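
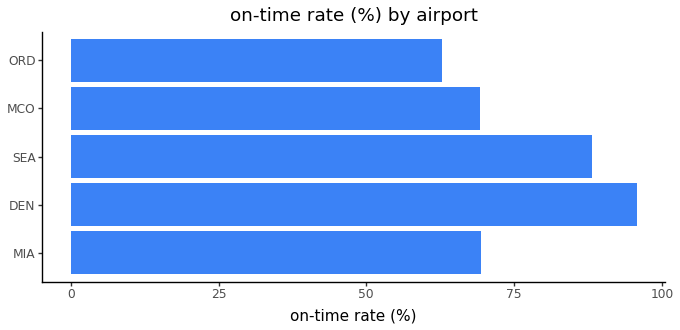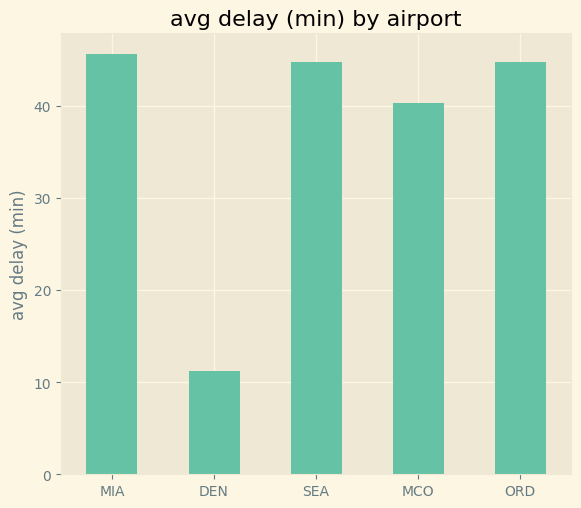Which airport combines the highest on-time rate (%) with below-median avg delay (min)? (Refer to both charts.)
DEN

Chart 2 median avg delay (min) ≈ 45; below-median airports: DEN, MCO. Among those, DEN has the highest on-time rate (%) (≈ 100).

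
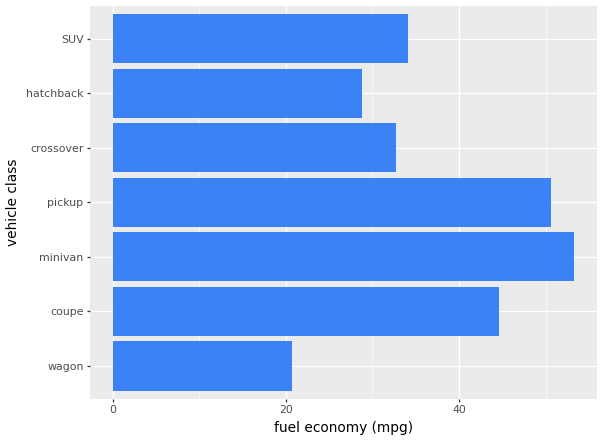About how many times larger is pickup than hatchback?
≈ 1.67×

pickup ≈ 50, hatchback ≈ 30; 50/30 ≈ 1.67.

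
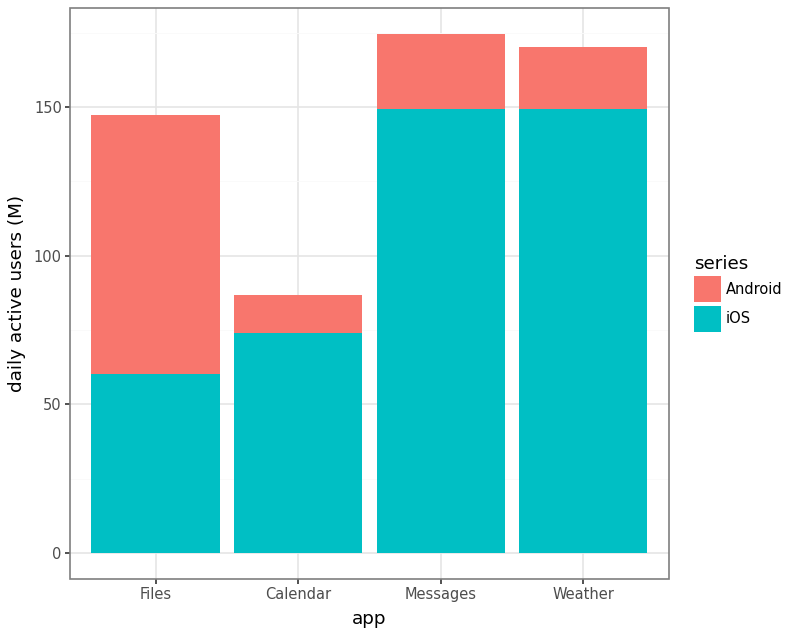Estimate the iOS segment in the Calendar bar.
≈ 80

iOS top ≈ 80, bottom ≈ 0; segment ≈ 80.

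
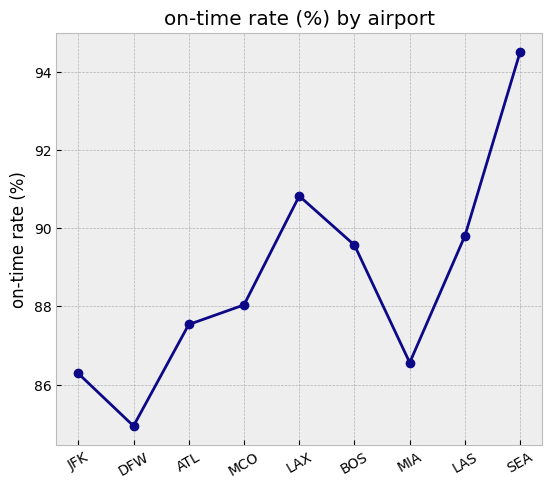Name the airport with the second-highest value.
LAX

Top 3: SEA ≈ 95, LAX ≈ 91, LAS ≈ 90.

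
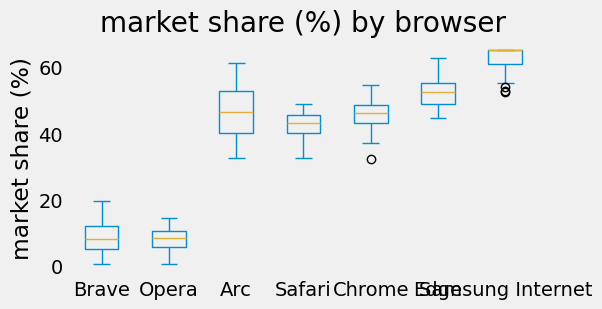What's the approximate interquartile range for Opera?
Q3 ≈ 10, Q1 ≈ 5; IQR ≈ 5.

≈ 5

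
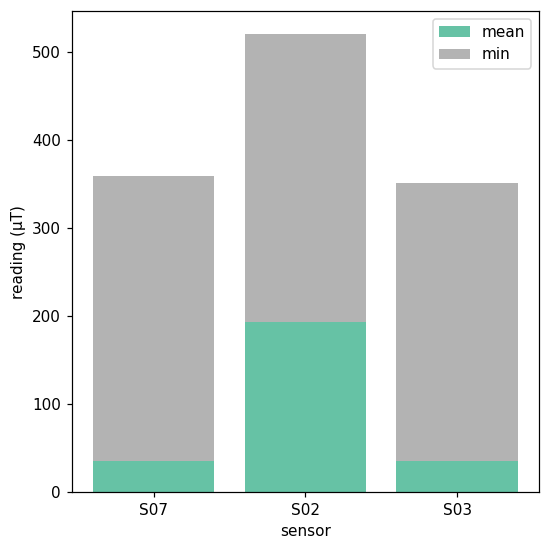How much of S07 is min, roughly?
min top ≈ 350, bottom ≈ 50; segment ≈ 300.

≈ 300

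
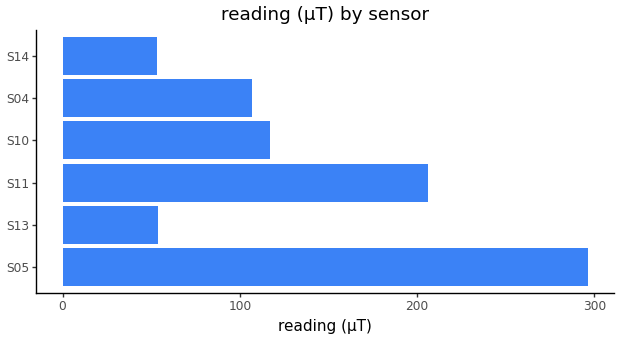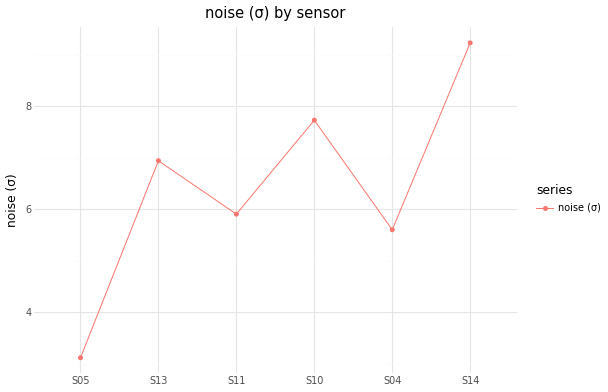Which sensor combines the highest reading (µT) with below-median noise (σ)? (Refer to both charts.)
S05

Chart 2 median noise (σ) ≈ 6; below-median sensors: S05, S11, S04. Among those, S05 has the highest reading (µT) (≈ 300).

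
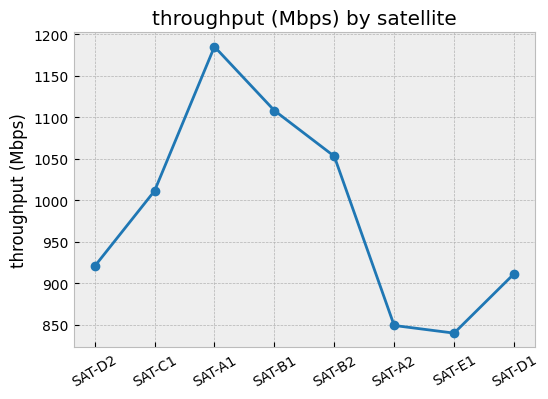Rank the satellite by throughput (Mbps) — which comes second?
Top 3: SAT-A1 ≈ 1200, SAT-B1 ≈ 1100, SAT-B2 ≈ 1050.

SAT-B1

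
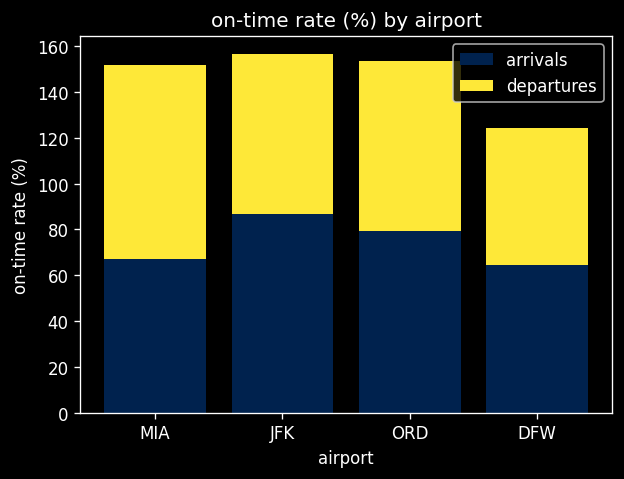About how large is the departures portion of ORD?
departures top ≈ 160, bottom ≈ 80; segment ≈ 80.

≈ 80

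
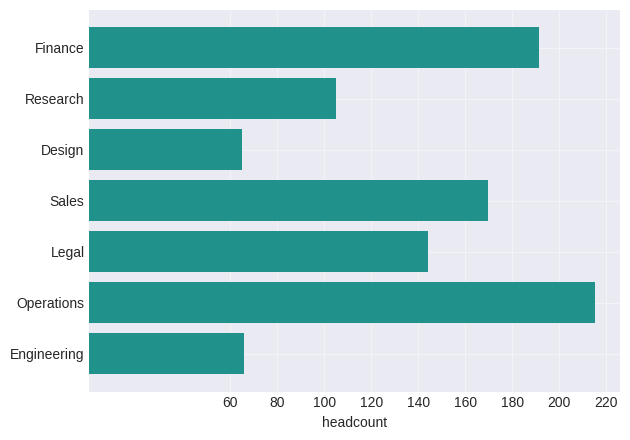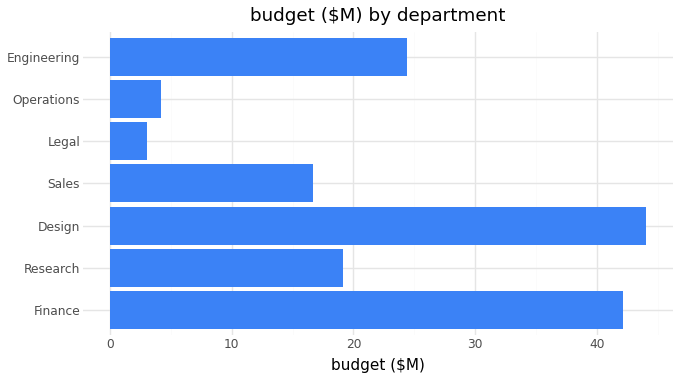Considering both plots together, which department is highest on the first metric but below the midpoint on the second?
Chart 2 median budget ($M) ≈ 20; below-median departments: Sales, Legal, Operations. Among those, Operations has the highest headcount (≈ 220).

Operations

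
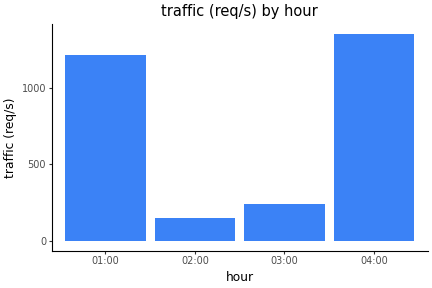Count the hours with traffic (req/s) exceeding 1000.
Above 1000: 01:00, 04:00.

2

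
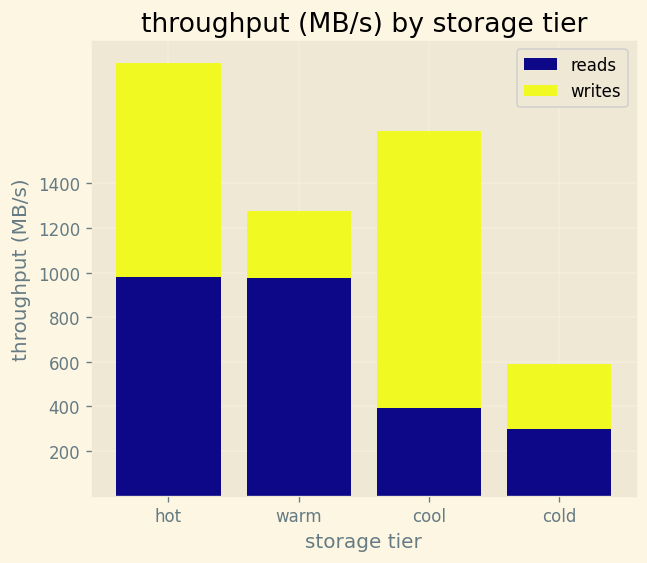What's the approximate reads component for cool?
≈ 400

reads top ≈ 400, bottom ≈ 0; segment ≈ 400.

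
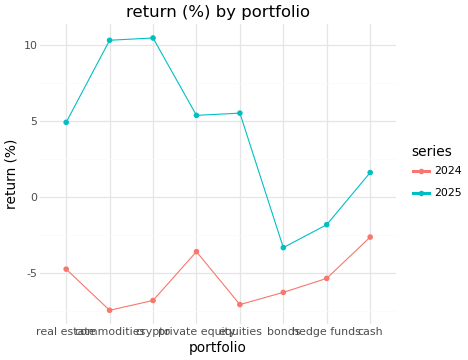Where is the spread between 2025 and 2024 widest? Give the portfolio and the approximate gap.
commodities, ≈ 18 %

commodities: 2025 ≈ 10, 2024 ≈ -8 → gap ≈ 18. Next-largest (crypto) is only ≈ 16.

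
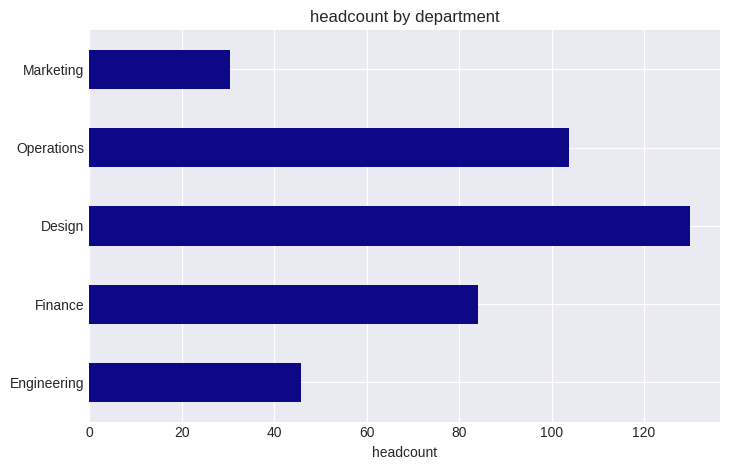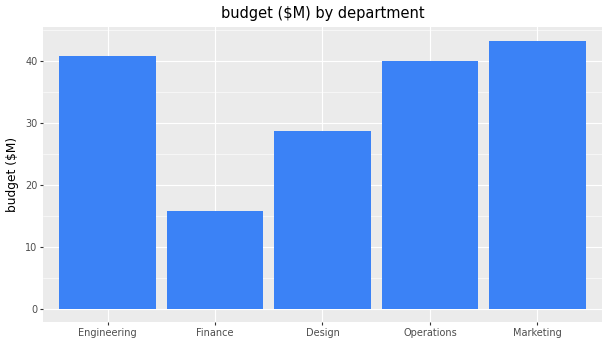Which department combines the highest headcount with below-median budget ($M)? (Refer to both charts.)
Design

Chart 2 median budget ($M) ≈ 40; below-median departments: Finance, Design. Among those, Design has the highest headcount (≈ 120).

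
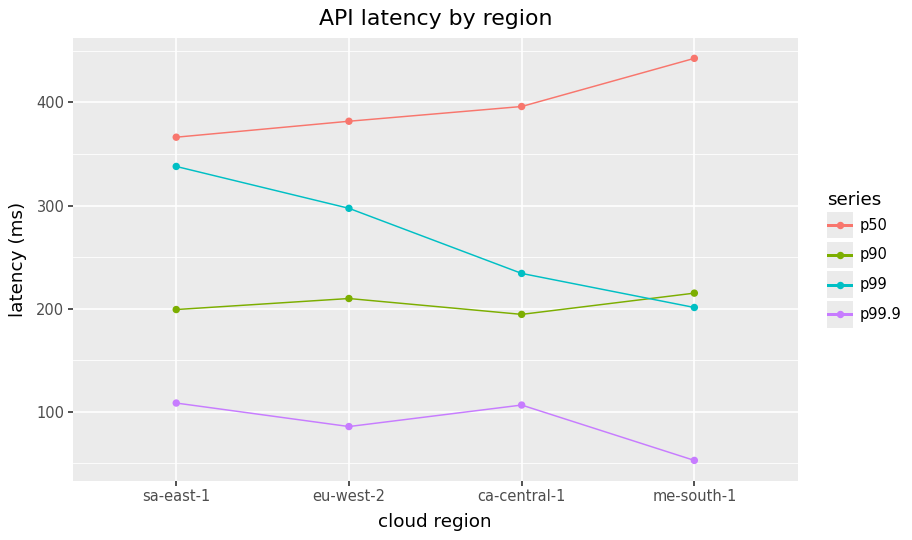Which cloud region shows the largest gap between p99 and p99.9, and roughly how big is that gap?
sa-east-1: p99 ≈ 350, p99.9 ≈ 100 → gap ≈ 250. Next-largest (eu-west-2) is only ≈ 200.

sa-east-1, ≈ 250 ms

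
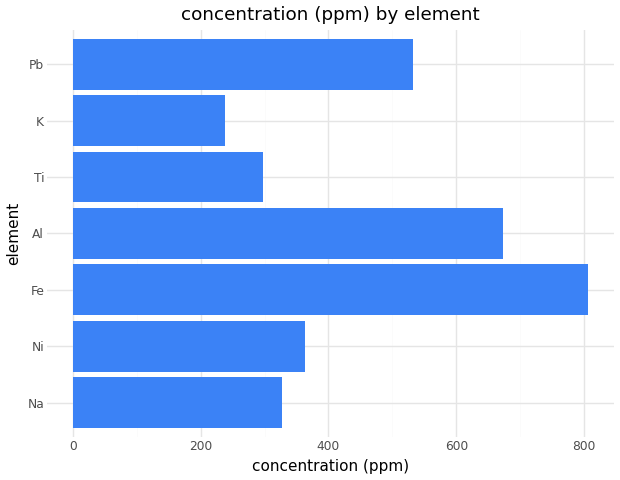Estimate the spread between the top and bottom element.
Max Fe ≈ 800, min K ≈ 200; range ≈ 600.

≈ 600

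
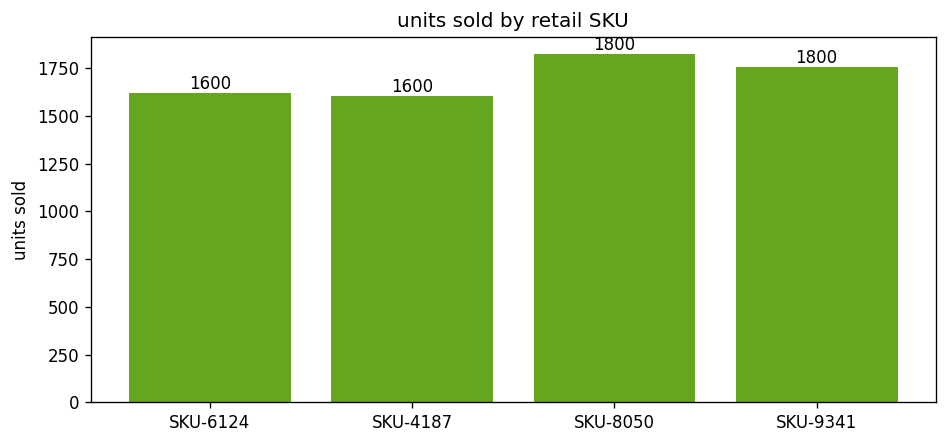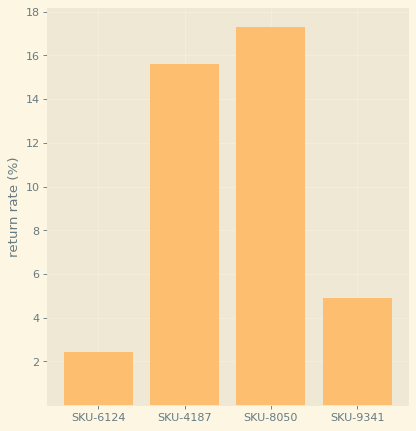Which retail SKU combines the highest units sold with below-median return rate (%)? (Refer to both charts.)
SKU-9341

Chart 2 median return rate (%) ≈ 10; below-median retail SKUs: SKU-6124, SKU-9341. Among those, SKU-9341 has the highest units sold (≈ 1800).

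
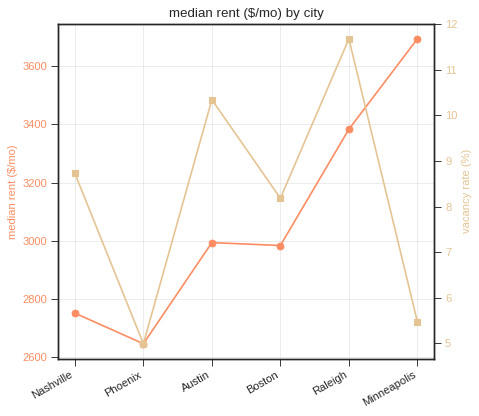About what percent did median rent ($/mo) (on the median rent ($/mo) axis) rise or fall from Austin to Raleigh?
Austin ≈ 3000, Raleigh ≈ 3400; (3400 − 3000) / 3000 ≈ +13.3%.

≈ +13.3%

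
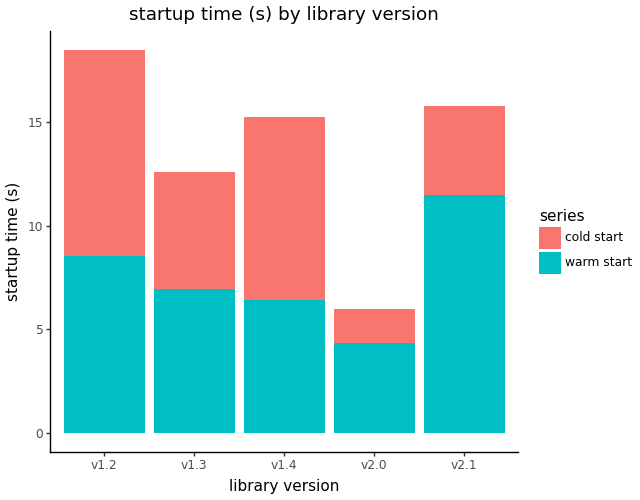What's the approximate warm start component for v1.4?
warm start top ≈ 6, bottom ≈ 0; segment ≈ 6.

≈ 6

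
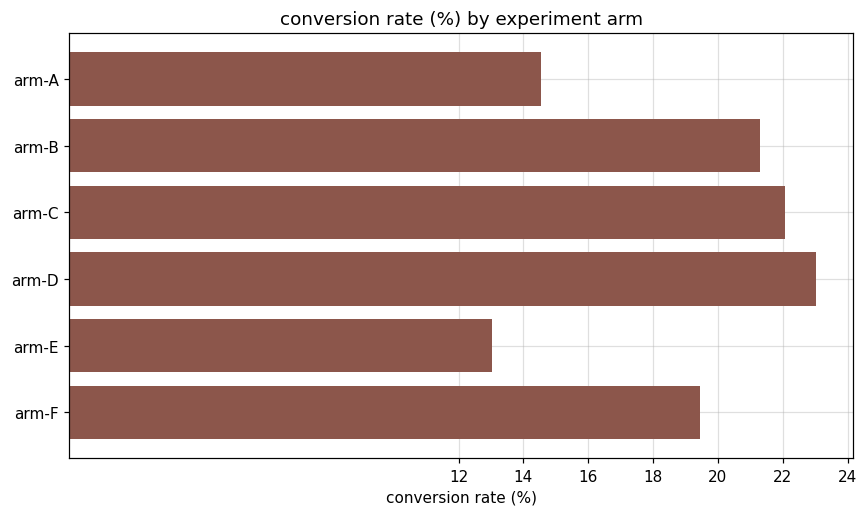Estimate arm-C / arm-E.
arm-C ≈ 22, arm-E ≈ 14; 22/14 ≈ 1.57.

≈ 1.57×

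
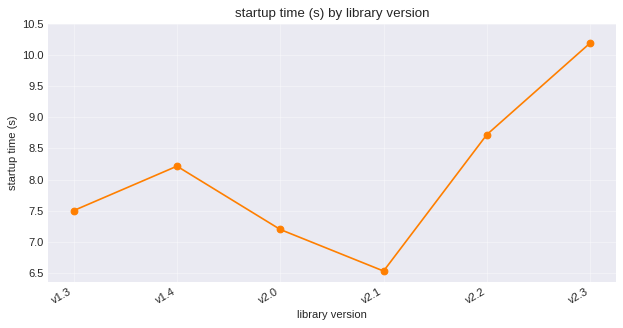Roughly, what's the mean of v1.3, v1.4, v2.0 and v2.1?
≈ 7.25

(7.5 + 8.0 + 7.0 + 6.5) / 4 ≈ 7.25.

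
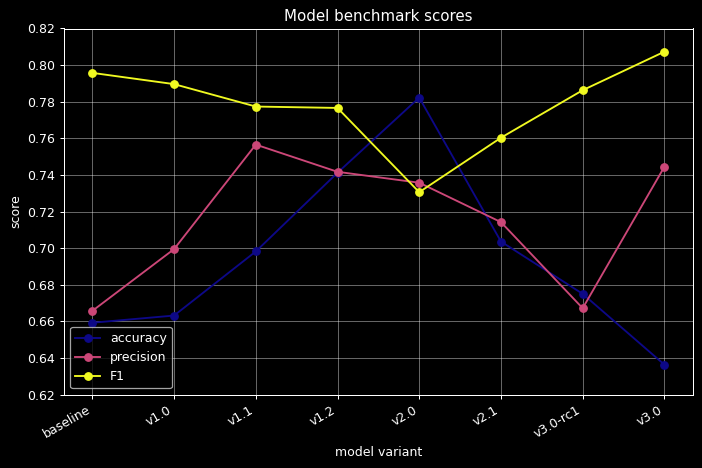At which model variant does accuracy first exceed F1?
v2.0

v1.2: accuracy ≈ 0.74 vs F1 ≈ 0.78 (not yet); v2.0: accuracy ≈ 0.78 vs F1 ≈ 0.74 (first crossover).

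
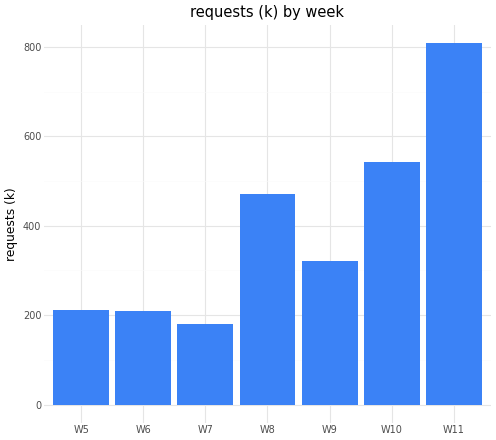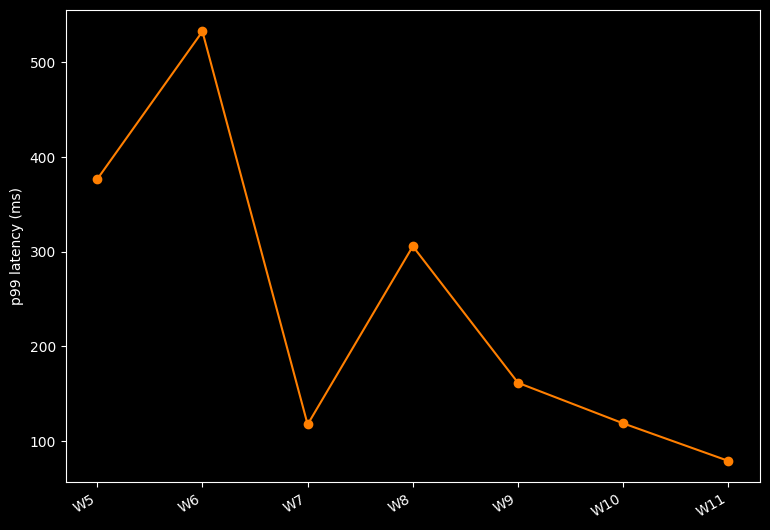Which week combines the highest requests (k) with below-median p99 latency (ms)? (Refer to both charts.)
W11

Chart 2 median p99 latency (ms) ≈ 150; below-median weeks: W7, W10, W11. Among those, W11 has the highest requests (k) (≈ 800).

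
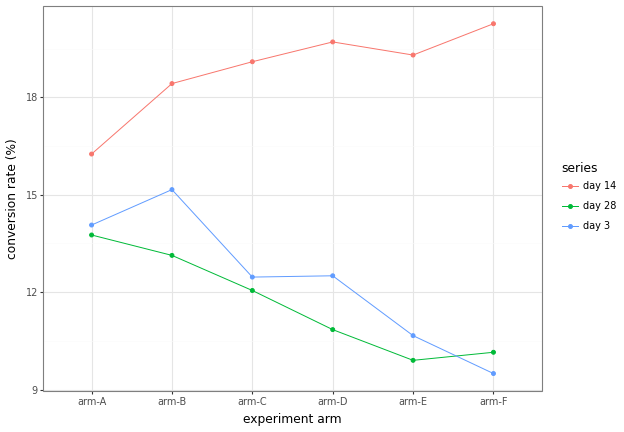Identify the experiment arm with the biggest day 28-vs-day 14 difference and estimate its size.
arm-F: day 28 ≈ 10, day 14 ≈ 20 → gap ≈ 10. Next-largest (arm-E) is only ≈ 9.

arm-F, ≈ 10 %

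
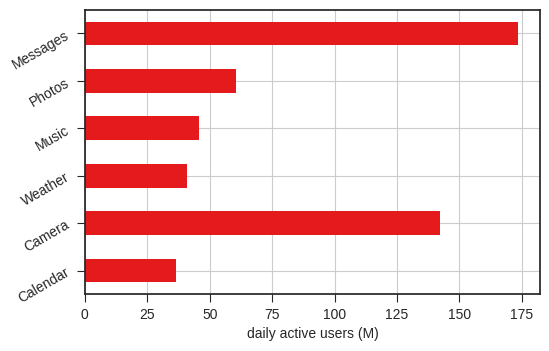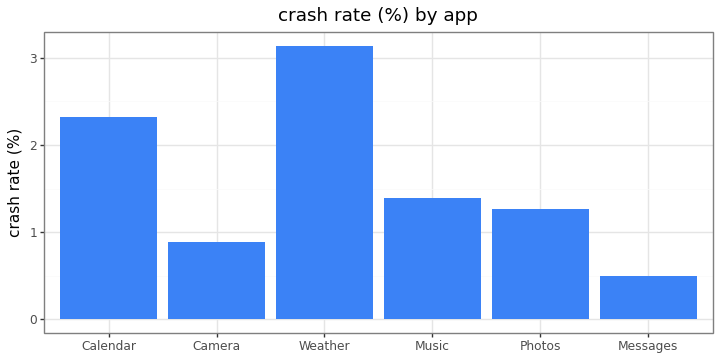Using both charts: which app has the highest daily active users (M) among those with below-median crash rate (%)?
Chart 2 median crash rate (%) ≈ 1.5; below-median apps: Camera, Photos, Messages. Among those, Messages has the highest daily active users (M) (≈ 180).

Messages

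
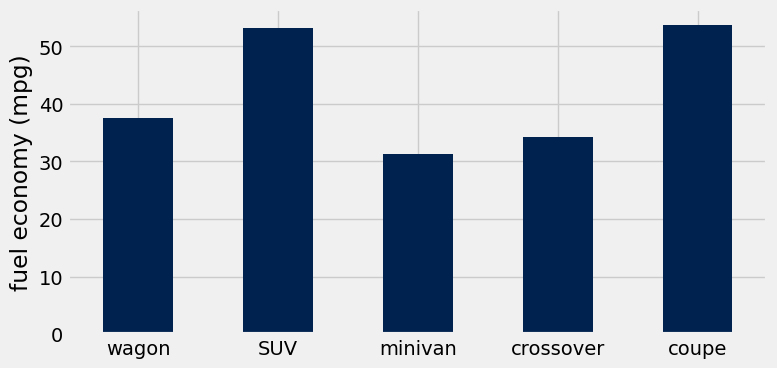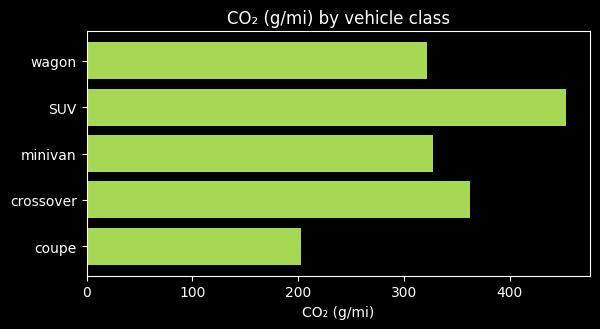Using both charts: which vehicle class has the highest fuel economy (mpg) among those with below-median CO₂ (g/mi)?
coupe

Chart 2 median CO₂ (g/mi) ≈ 350; below-median vehicle classes: wagon, coupe. Among those, coupe has the highest fuel economy (mpg) (≈ 55).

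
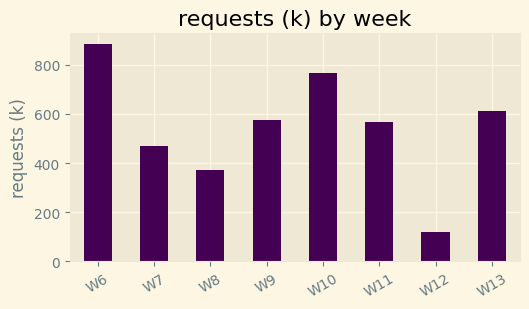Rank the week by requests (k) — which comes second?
Top 3: W6 ≈ 900, W10 ≈ 800, W13 ≈ 600.

W10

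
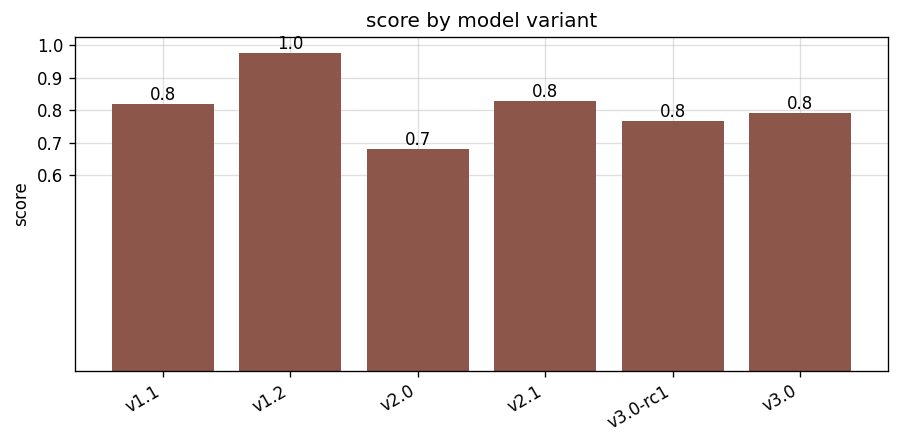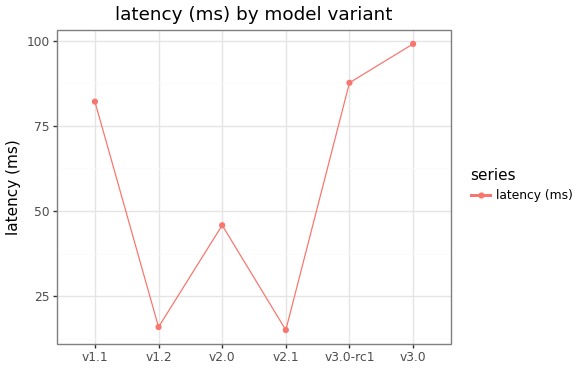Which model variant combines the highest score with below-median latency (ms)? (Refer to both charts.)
v1.2

Chart 2 median latency (ms) ≈ 60; below-median model variants: v1.2, v2.0, v2.1. Among those, v1.2 has the highest score (≈ 1).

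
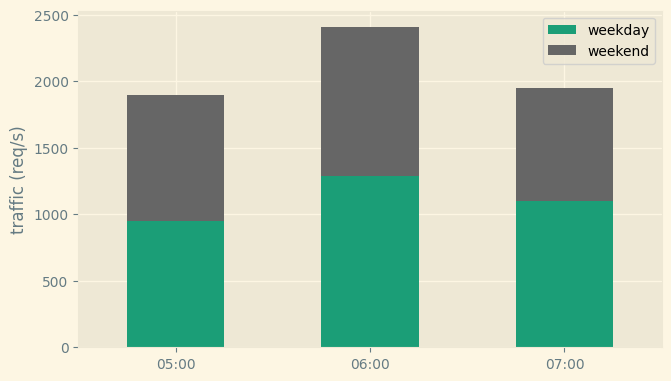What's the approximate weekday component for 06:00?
weekday top ≈ 1500, bottom ≈ 0; segment ≈ 1500.

≈ 1500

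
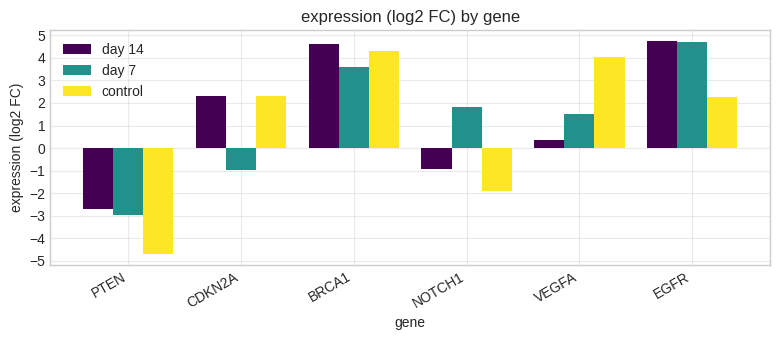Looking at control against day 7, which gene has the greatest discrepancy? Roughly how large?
NOTCH1, ≈ 4 log2 FC

NOTCH1: control ≈ -2, day 7 ≈ 2 → gap ≈ 4. Next-largest (CDKN2A) is only ≈ 3.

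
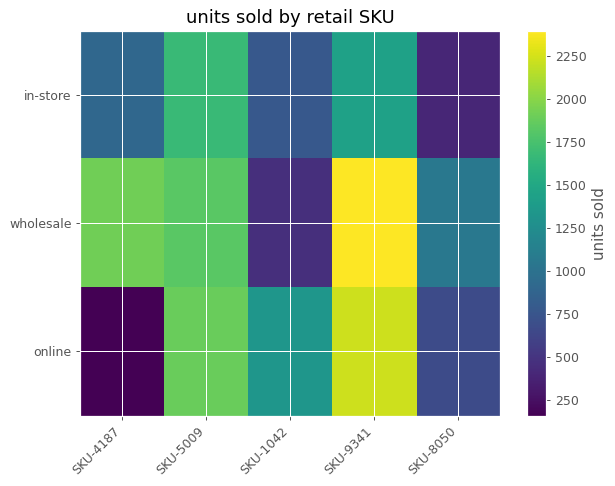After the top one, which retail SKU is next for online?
Top 3 for online: SKU-9341 ≈ 2200, SKU-5009 ≈ 1800, SKU-1042 ≈ 1400.

SKU-5009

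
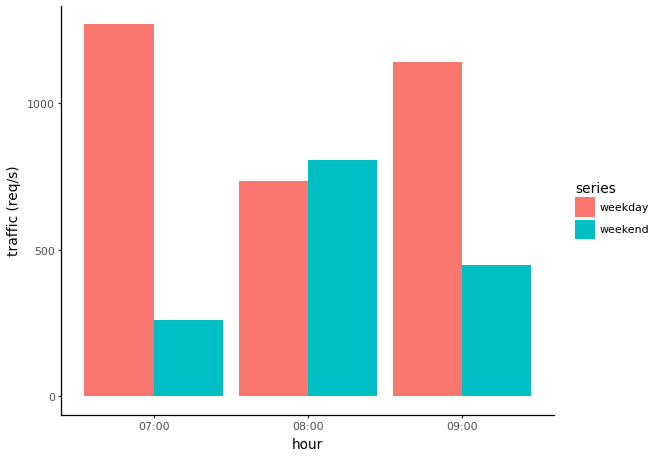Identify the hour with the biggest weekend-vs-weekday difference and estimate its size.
07:00: weekend ≈ 200, weekday ≈ 1200 → gap ≈ 1000. Next-largest (09:00) is only ≈ 800.

07:00, ≈ 1000 req/s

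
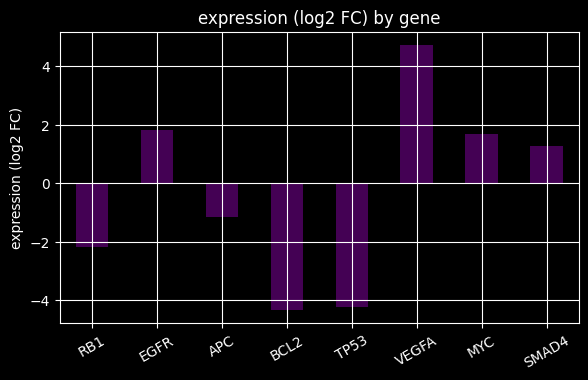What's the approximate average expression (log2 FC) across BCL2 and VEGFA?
≈ 0

(-4 + 5) / 2 ≈ 0.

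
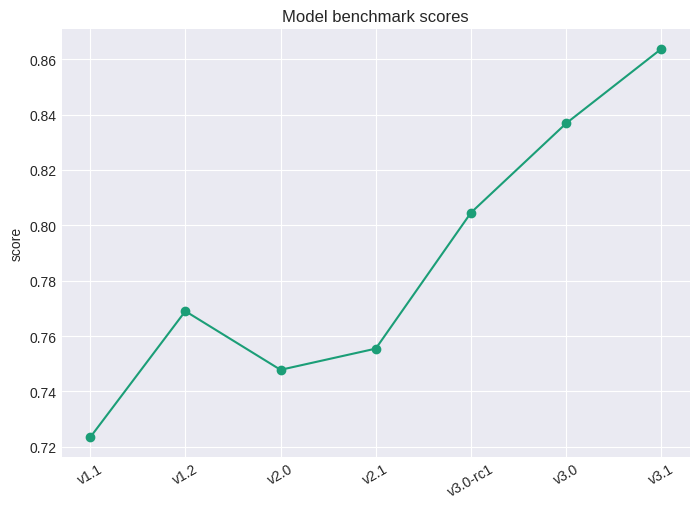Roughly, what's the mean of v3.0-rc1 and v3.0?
≈ 0.82

(0.80 + 0.84) / 2 ≈ 0.82.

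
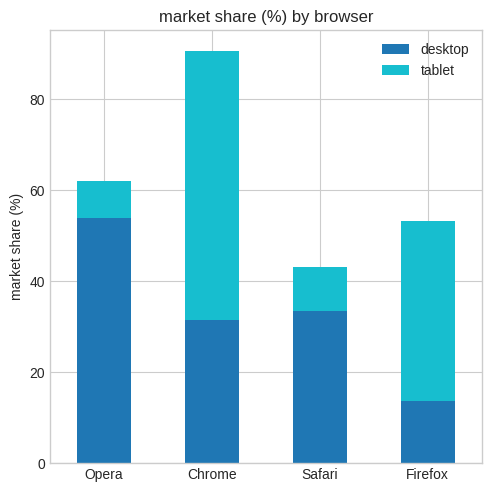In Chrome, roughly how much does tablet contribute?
≈ 60

tablet top ≈ 90, bottom ≈ 30; segment ≈ 60.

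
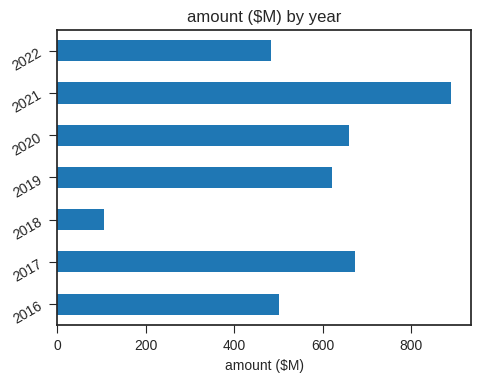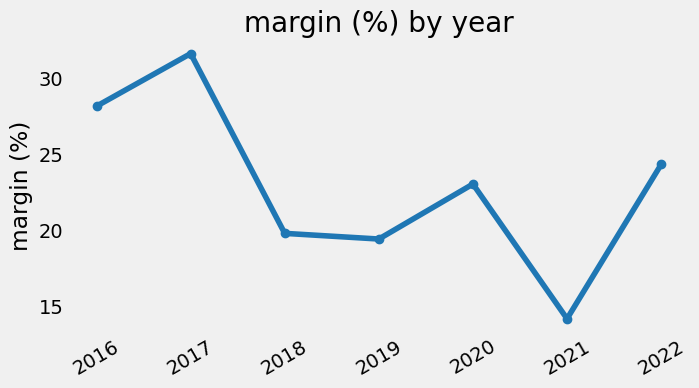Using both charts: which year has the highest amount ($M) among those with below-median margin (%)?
Chart 2 median margin (%) ≈ 25; below-median years: 2018, 2019, 2021. Among those, 2021 has the highest amount ($M) (≈ 900).

2021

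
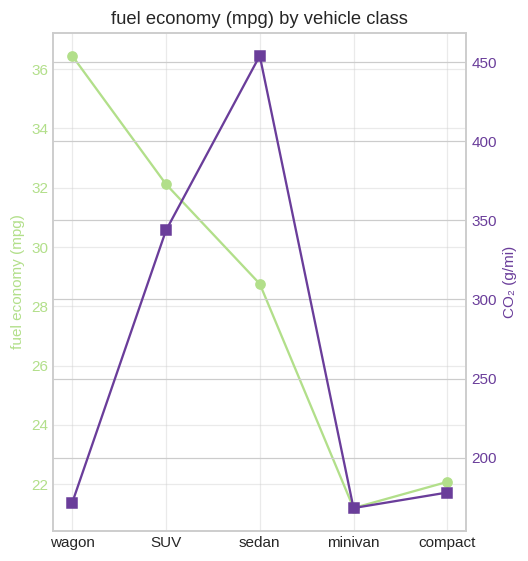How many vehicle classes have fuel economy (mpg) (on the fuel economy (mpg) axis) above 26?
3

Above 26: wagon, SUV, sedan.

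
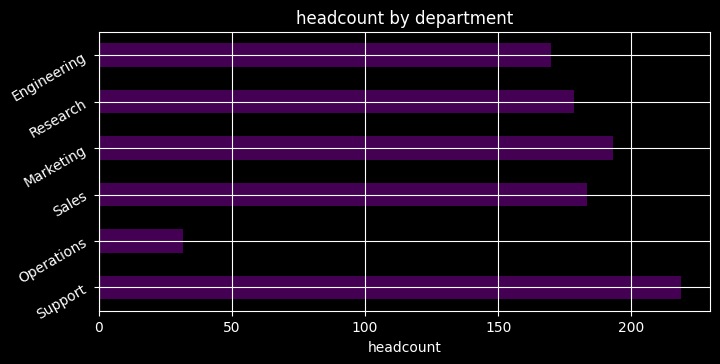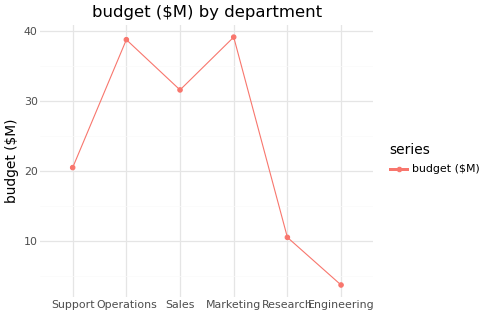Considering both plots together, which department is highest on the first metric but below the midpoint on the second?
Chart 2 median budget ($M) ≈ 25; below-median departments: Support, Research, Engineering. Among those, Support has the highest headcount (≈ 225).

Support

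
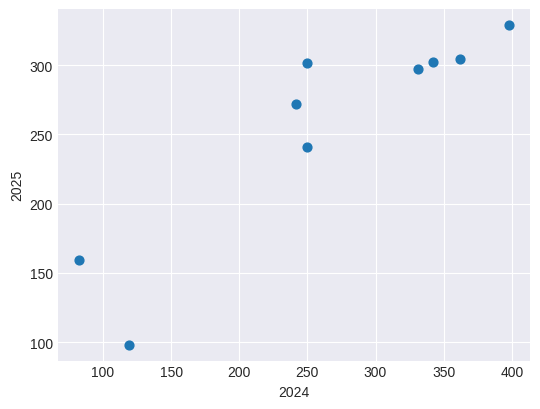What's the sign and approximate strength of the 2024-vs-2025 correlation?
Points are positively correlated; strong (|r| ≈ 0.9).

positive, strong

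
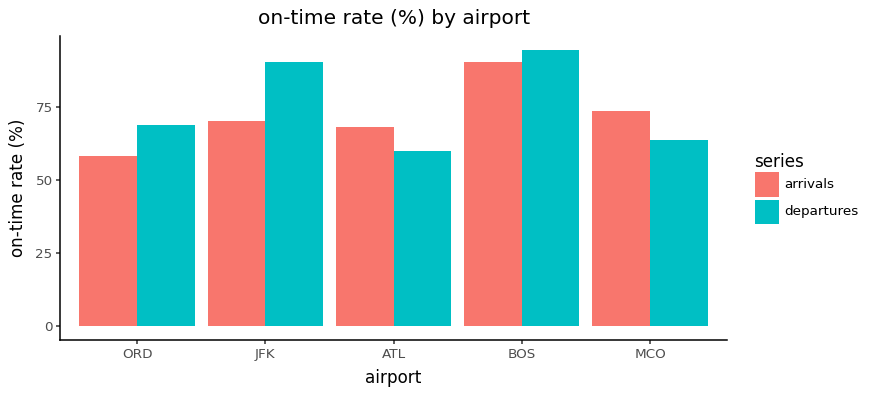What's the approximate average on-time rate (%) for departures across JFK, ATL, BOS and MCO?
≈ 75

(90 + 60 + 90 + 60) / 4 ≈ 75.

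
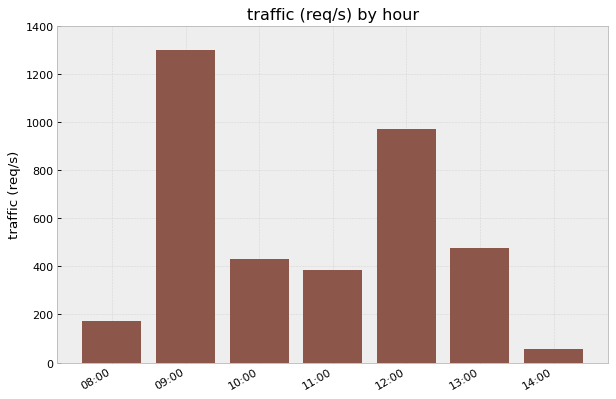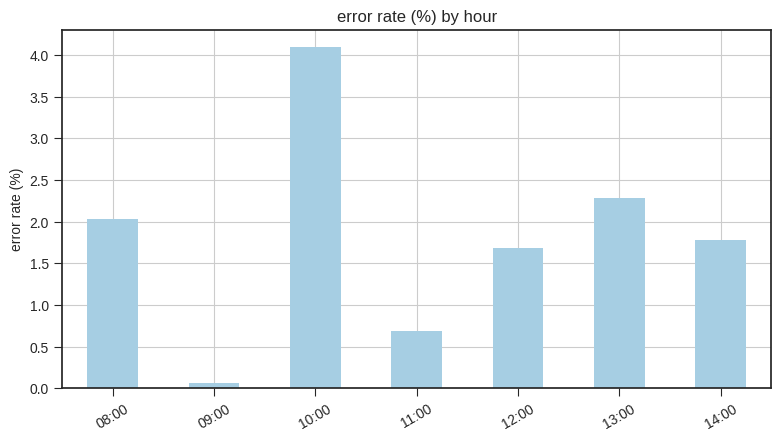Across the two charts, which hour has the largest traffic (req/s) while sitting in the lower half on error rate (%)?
Chart 2 median error rate (%) ≈ 2; below-median hours: 09:00, 11:00, 12:00. Among those, 09:00 has the highest traffic (req/s) (≈ 1400).

09:00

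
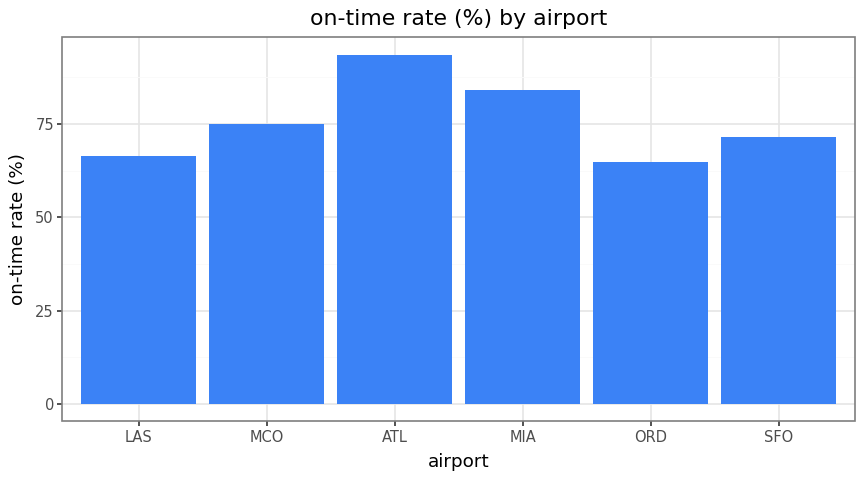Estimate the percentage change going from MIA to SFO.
MIA ≈ 80, SFO ≈ 70; (70 − 80) / 80 ≈ -12.5%.

≈ -12.5%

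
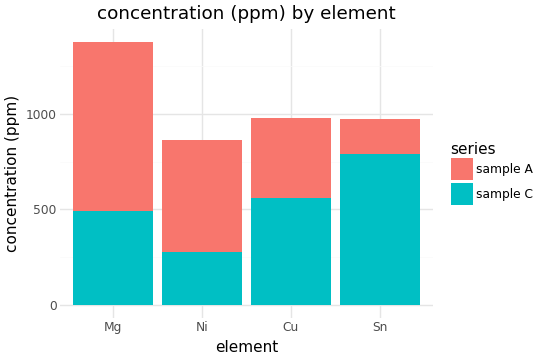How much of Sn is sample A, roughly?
sample A top ≈ 1000, bottom ≈ 800; segment ≈ 200.

≈ 200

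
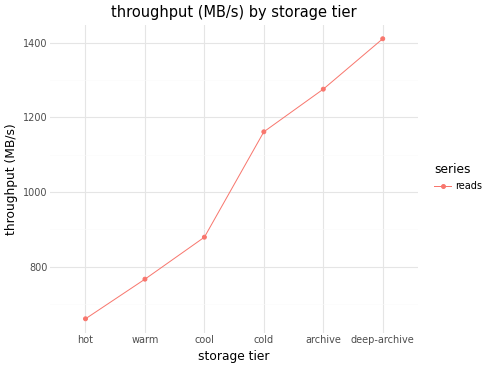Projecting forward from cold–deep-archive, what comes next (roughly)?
≈ 1500

Last three: 1200, 1300, 1400 → slope ≈ 100/step → next ≈ 1500.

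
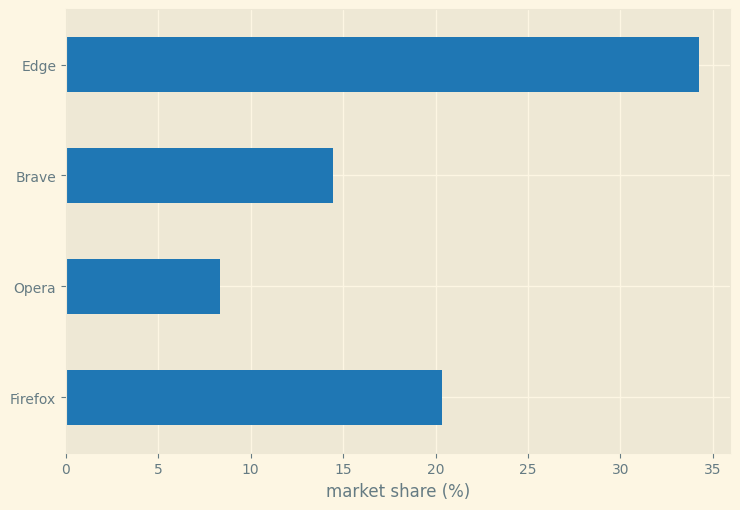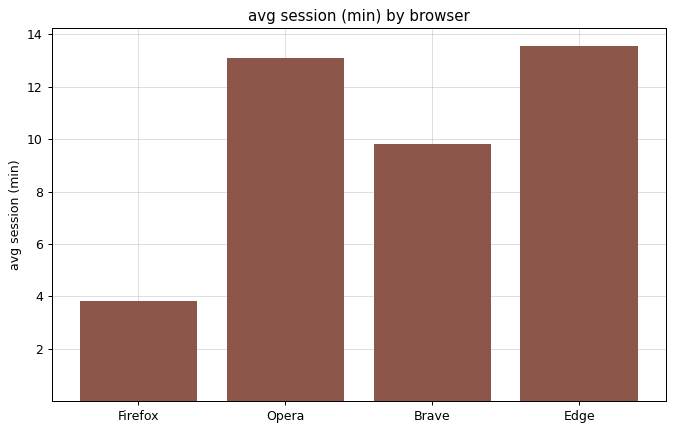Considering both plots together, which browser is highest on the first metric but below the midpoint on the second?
Chart 2 median avg session (min) ≈ 12; below-median browsers: Firefox, Brave. Among those, Firefox has the highest market share (%) (≈ 20).

Firefox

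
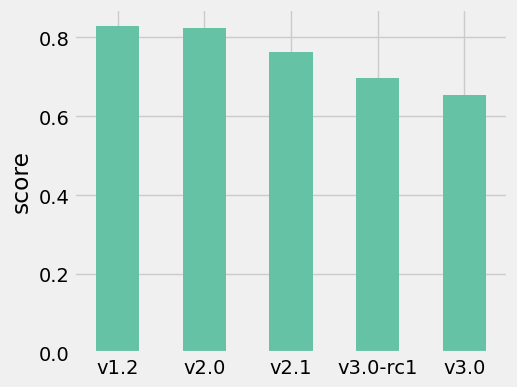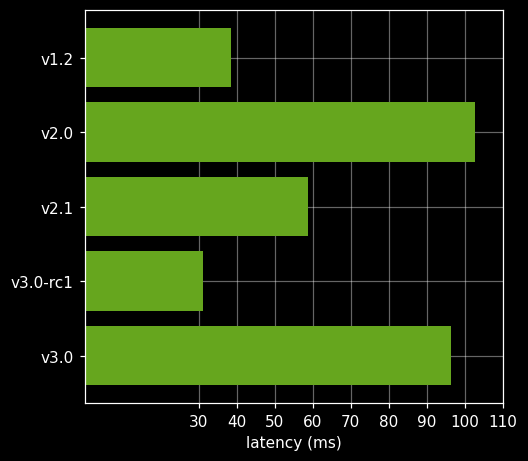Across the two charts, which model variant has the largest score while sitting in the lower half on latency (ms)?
v1.2

Chart 2 median latency (ms) ≈ 60; below-median model variants: v1.2, v3.0-rc1. Among those, v1.2 has the highest score (≈ 0.8).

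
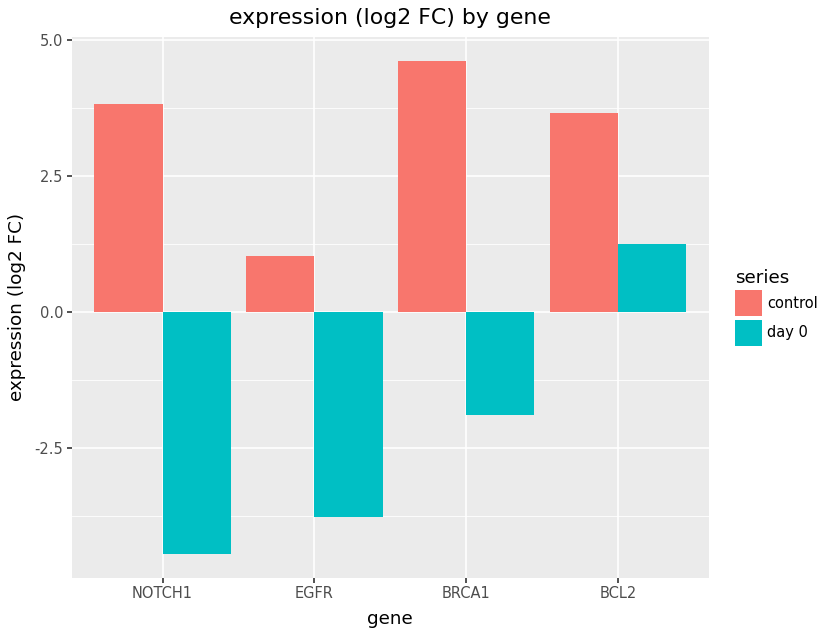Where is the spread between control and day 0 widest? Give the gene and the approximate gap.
NOTCH1, ≈ 8 log2 FC

NOTCH1: control ≈ 4, day 0 ≈ -4 → gap ≈ 8. Next-largest (BRCA1) is only ≈ 7.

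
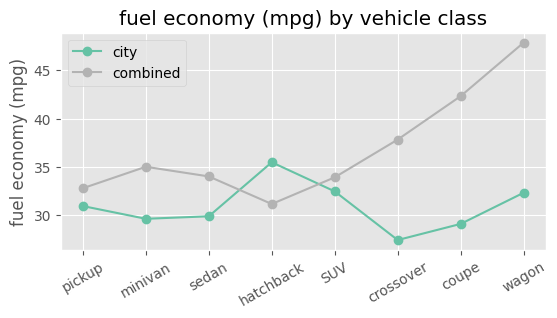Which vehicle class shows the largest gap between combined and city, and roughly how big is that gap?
wagon, ≈ 16 mpg

wagon: combined ≈ 48, city ≈ 32 → gap ≈ 16. Next-largest (coupe) is only ≈ 12.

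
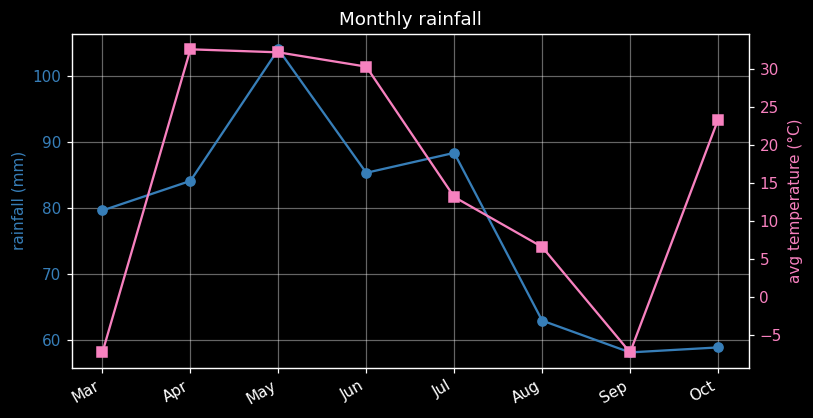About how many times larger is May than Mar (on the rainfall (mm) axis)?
May ≈ 105, Mar ≈ 80; 105/80 ≈ 1.31.

≈ 1.31×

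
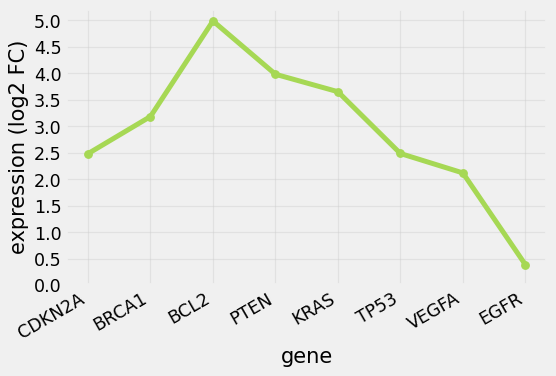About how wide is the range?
≈ 4.5

Max BCL2 ≈ 5.0, min EGFR ≈ 0.5; range ≈ 4.5.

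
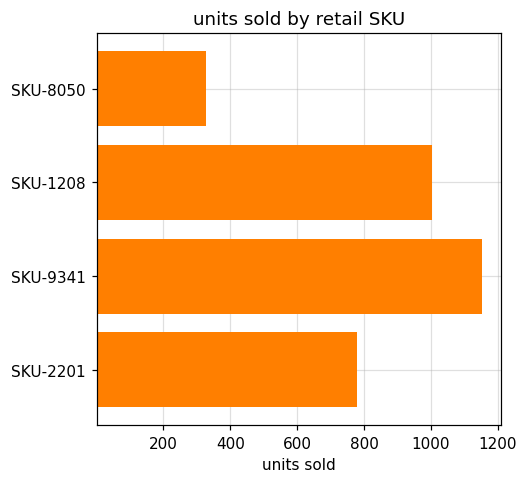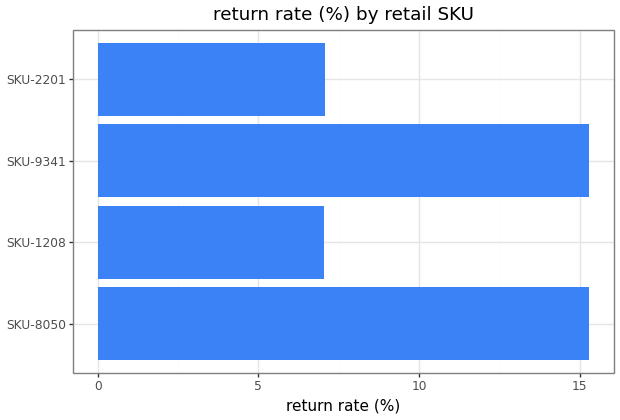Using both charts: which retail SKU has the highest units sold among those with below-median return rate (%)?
Chart 2 median return rate (%) ≈ 12; below-median retail SKUs: SKU-1208, SKU-2201. Among those, SKU-1208 has the highest units sold (≈ 1000).

SKU-1208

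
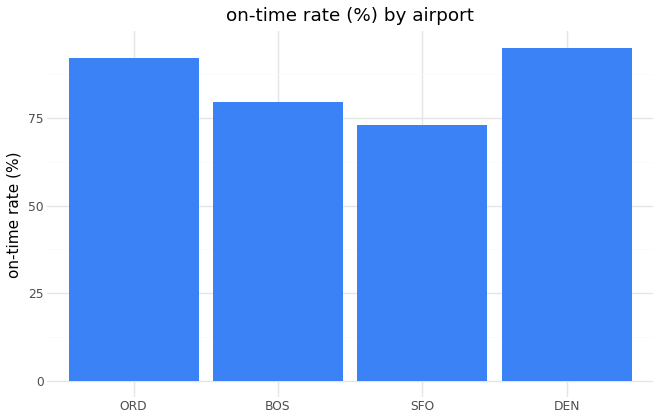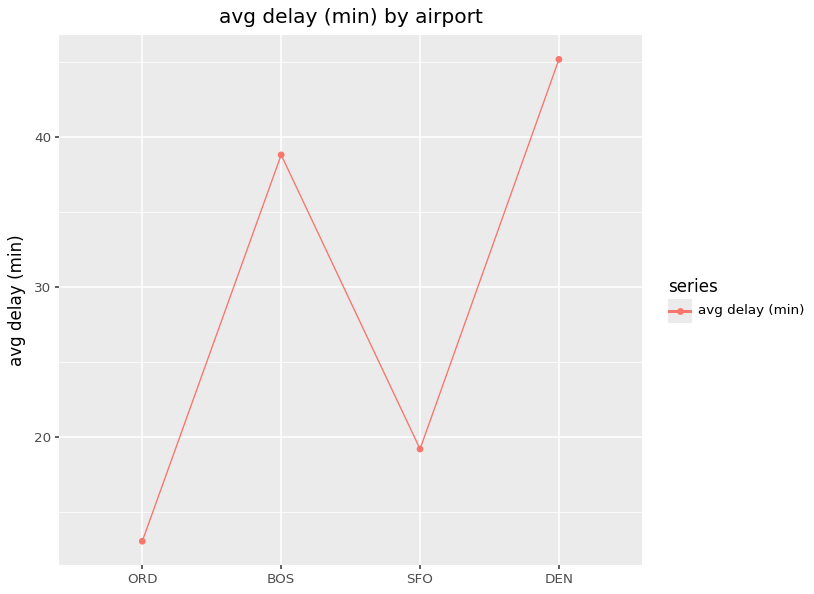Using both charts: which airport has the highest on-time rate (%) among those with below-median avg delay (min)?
Chart 2 median avg delay (min) ≈ 30; below-median airports: ORD, SFO. Among those, ORD has the highest on-time rate (%) (≈ 90).

ORD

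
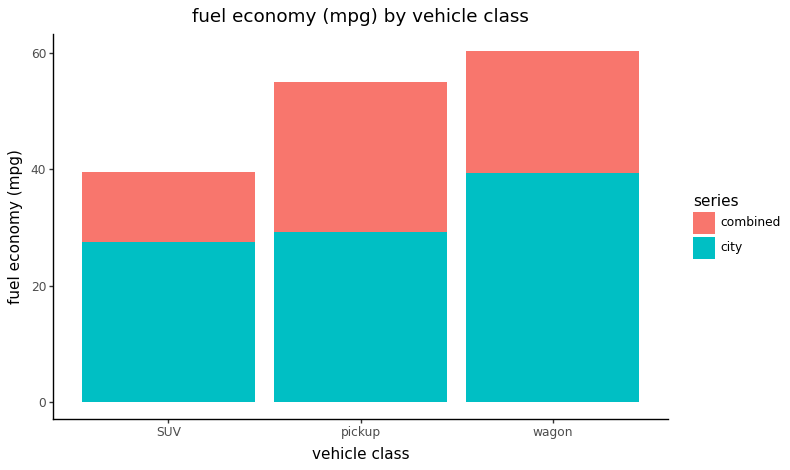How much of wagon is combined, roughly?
combined top ≈ 60, bottom ≈ 40; segment ≈ 20.

≈ 20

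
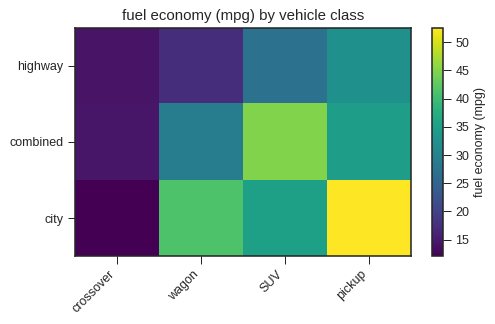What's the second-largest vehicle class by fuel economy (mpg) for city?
wagon

Top 3 for city: pickup ≈ 55, wagon ≈ 40, SUV ≈ 35.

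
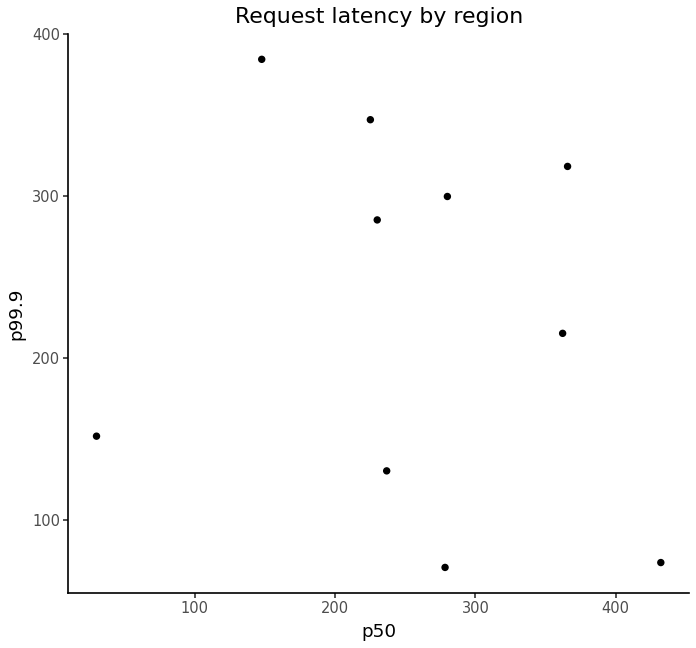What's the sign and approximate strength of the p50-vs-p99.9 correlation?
no clear correlation

Points are roughly uncorrelated; weak (|r| ≈ 0.2).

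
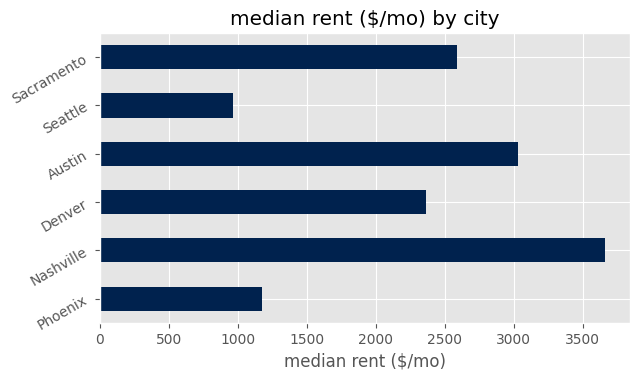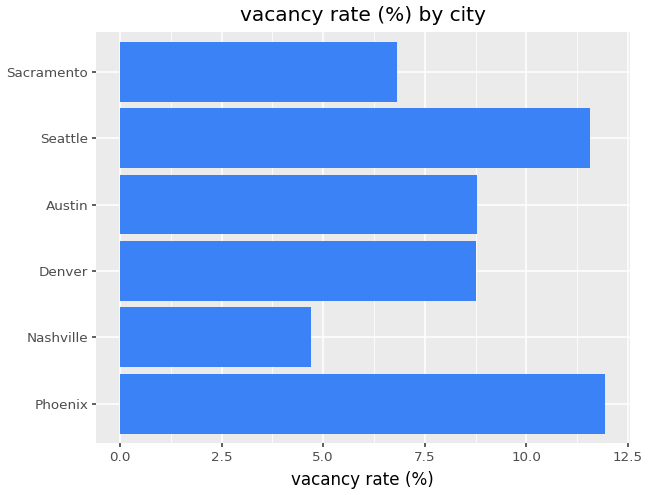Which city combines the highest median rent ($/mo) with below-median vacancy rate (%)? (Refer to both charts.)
Chart 2 median vacancy rate (%) ≈ 8; below-median cities: Nashville, Denver, Sacramento. Among those, Nashville has the highest median rent ($/mo) (≈ 3500).

Nashville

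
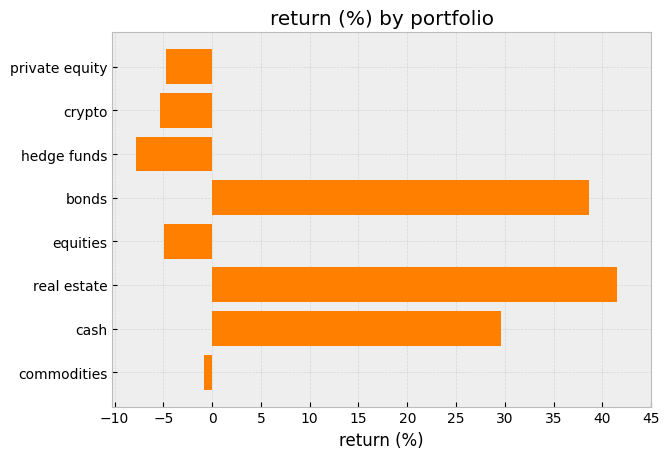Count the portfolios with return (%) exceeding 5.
Above 5: bonds, real estate, cash.

3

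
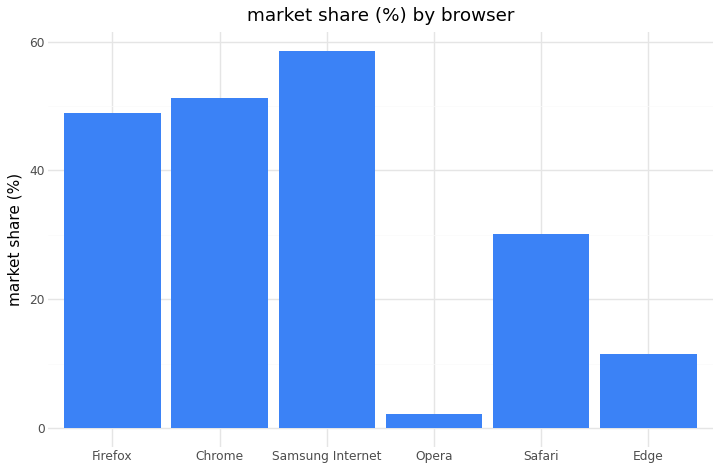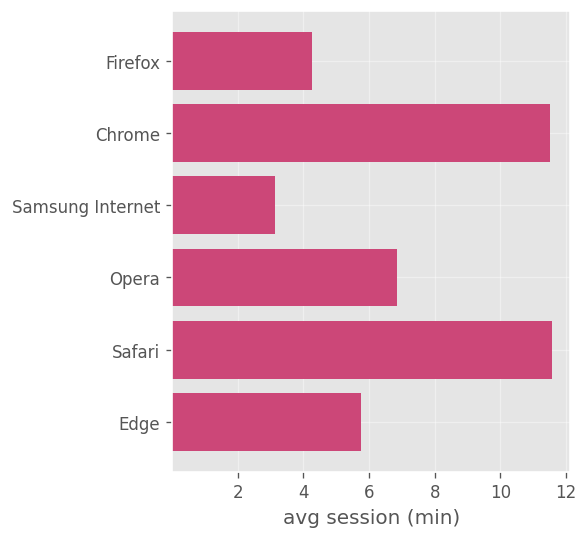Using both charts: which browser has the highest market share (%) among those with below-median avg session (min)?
Chart 2 median avg session (min) ≈ 6; below-median browsers: Firefox, Samsung Internet, Edge. Among those, Samsung Internet has the highest market share (%) (≈ 60).

Samsung Internet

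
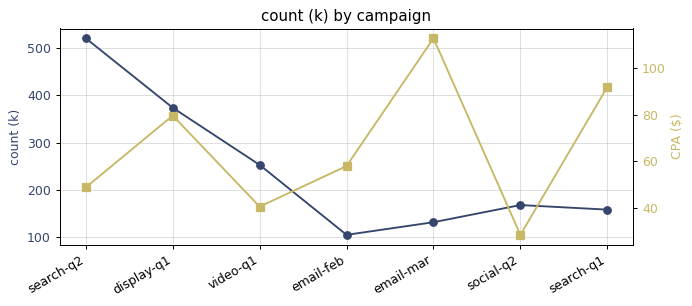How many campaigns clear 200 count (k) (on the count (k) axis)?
Above 200: search-q2, display-q1, video-q1.

3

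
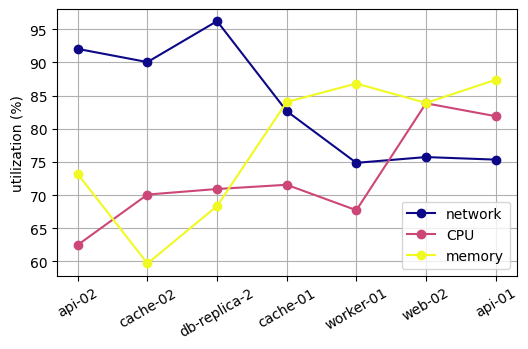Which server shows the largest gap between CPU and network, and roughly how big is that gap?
api-02: CPU ≈ 60, network ≈ 90 → gap ≈ 30. Next-largest (db-replica-2) is only ≈ 25.

api-02, ≈ 30 %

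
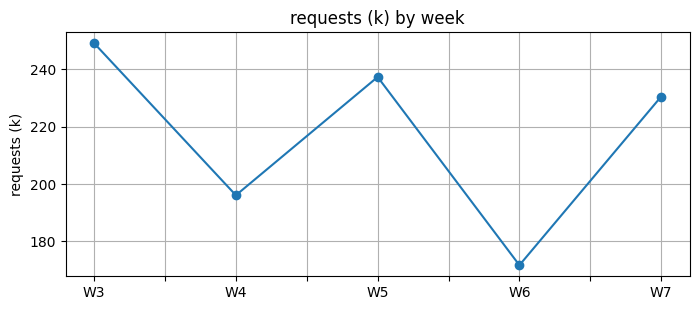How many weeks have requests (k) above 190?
Above 190: W3, W4, W5, W7.

4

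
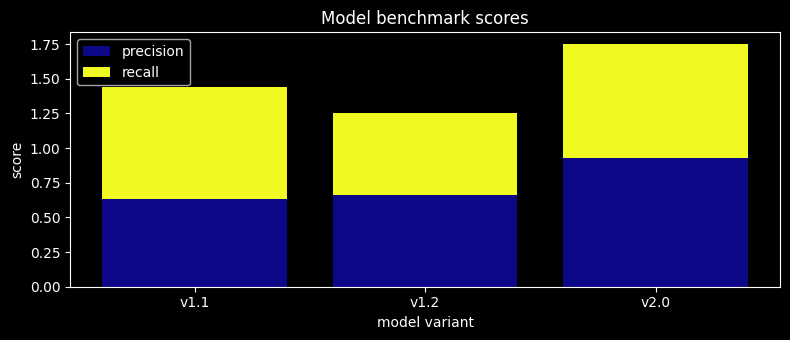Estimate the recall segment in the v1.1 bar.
recall top ≈ 1.4, bottom ≈ 0.6; segment ≈ 0.8.

≈ 0.8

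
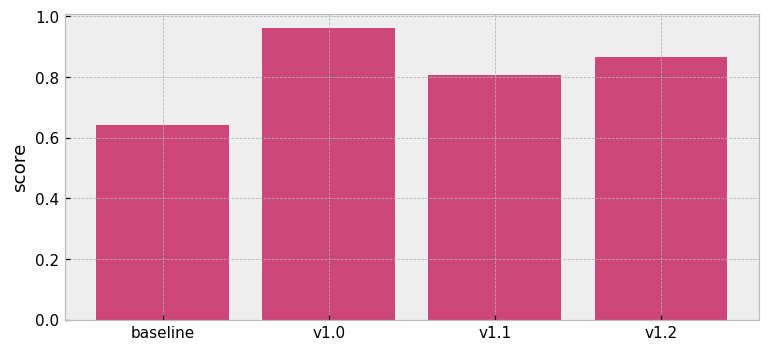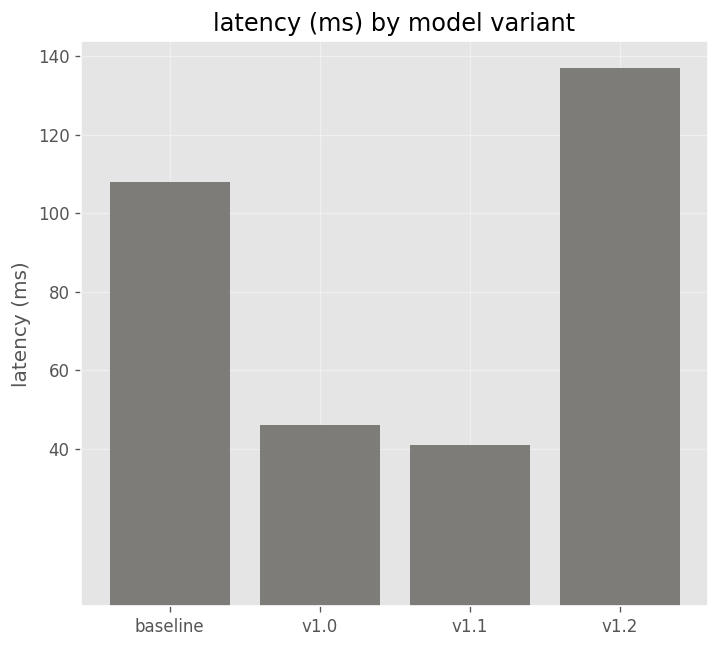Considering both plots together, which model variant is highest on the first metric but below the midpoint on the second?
v1.0

Chart 2 median latency (ms) ≈ 80; below-median model variants: v1.0, v1.1. Among those, v1.0 has the highest score (≈ 1).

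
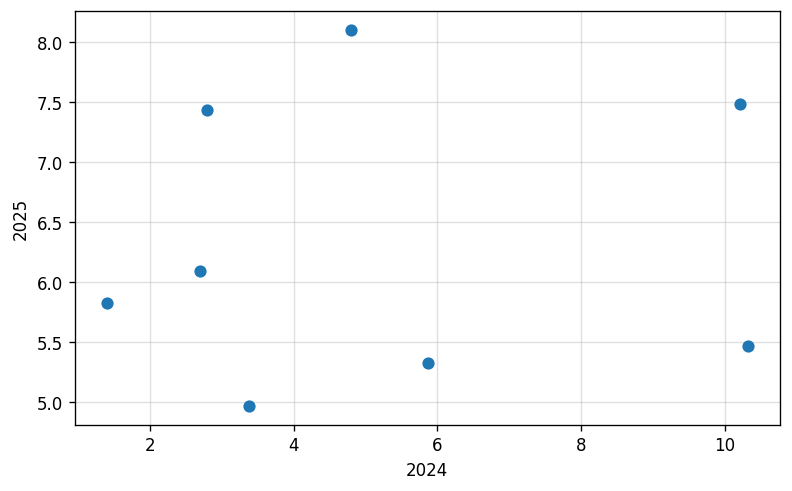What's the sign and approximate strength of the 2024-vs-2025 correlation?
no clear correlation

Points are roughly uncorrelated; weak (|r| ≈ 0.1).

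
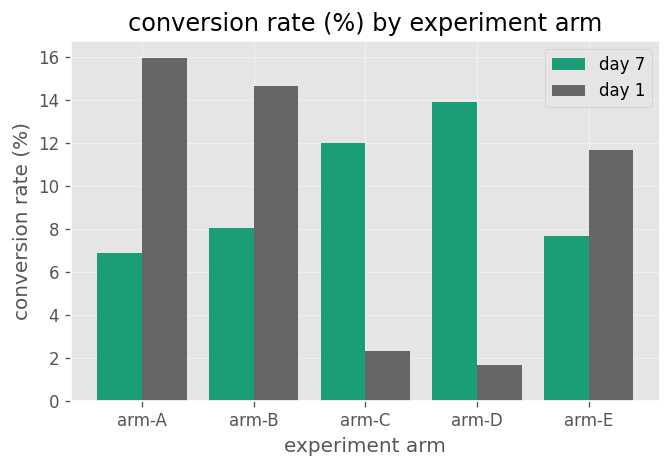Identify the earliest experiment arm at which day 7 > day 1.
arm-B: day 7 ≈ 8 vs day 1 ≈ 14 (not yet); arm-C: day 7 ≈ 12 vs day 1 ≈ 2 (first crossover).

arm-C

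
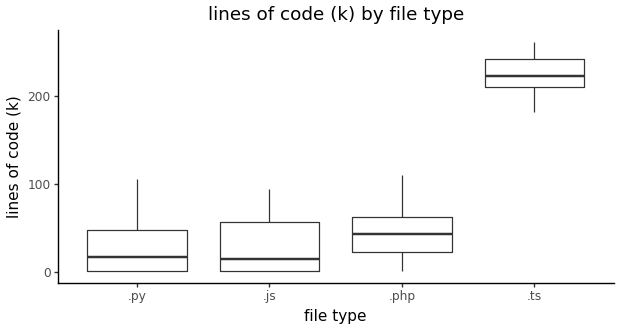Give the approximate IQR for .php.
Q3 ≈ 60, Q1 ≈ 20; IQR ≈ 40.

≈ 40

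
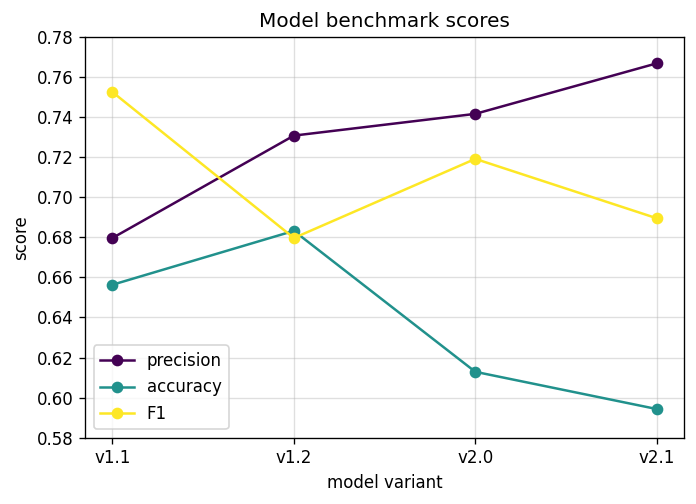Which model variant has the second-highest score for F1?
v2.0

Top 3 for F1: v1.1 ≈ 0.76, v2.0 ≈ 0.72, v2.1 ≈ 0.68.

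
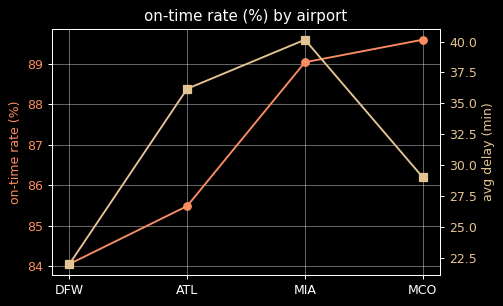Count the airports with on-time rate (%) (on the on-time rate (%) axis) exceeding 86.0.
2

Above 86.0: MIA, MCO.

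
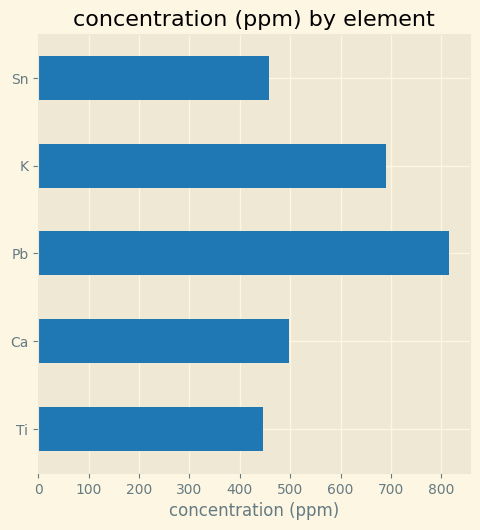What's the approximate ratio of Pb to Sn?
Pb ≈ 800, Sn ≈ 500; 800/500 ≈ 1.6.

≈ 1.6×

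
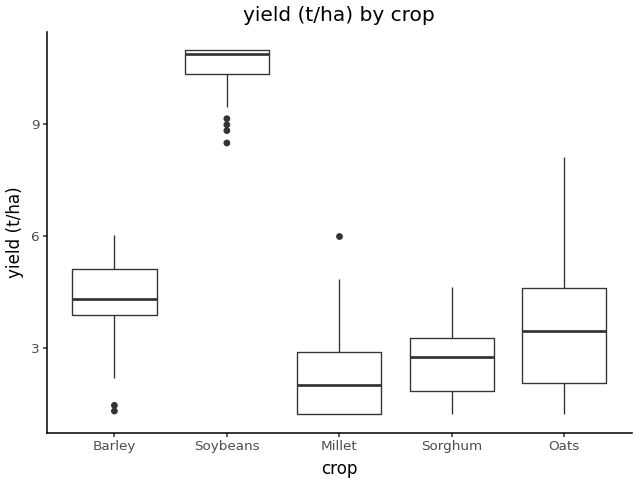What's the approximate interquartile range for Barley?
≈ 1

Q3 ≈ 5, Q1 ≈ 4; IQR ≈ 1.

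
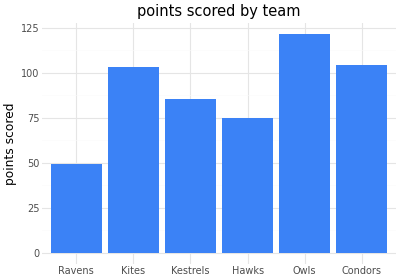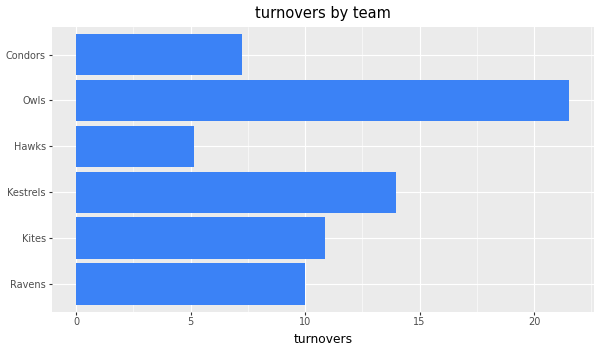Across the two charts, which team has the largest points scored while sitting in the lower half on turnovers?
Condors

Chart 2 median turnovers ≈ 10; below-median teams: Ravens, Hawks, Condors. Among those, Condors has the highest points scored (≈ 100).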